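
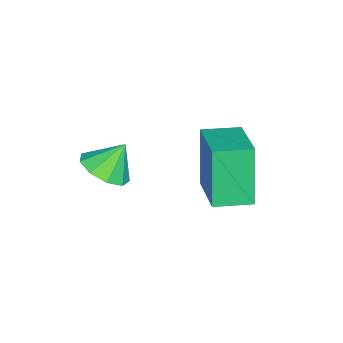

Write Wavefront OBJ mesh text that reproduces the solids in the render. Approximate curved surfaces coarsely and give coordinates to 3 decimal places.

v 4.135 -3.166 1.3
v 4.498 -3.768 1.778
v 3.745 -2.654 2.24
v 4.87 -3.329 1.694
v 4.899 -2.815 1.425
v 4.57 -2.464 1.098
v 4.038 -2.443 0.865
v 3.551 -2.76 0.835
v 3.338 -3.267 1.023
v 3.498 -3.727 1.341
v 3.956 -3.925 1.639
v 1.164 -1.213 -1.405
v 0.562 -1.415 0.628
v 0.585 -0.085 -1.465
v -0.018 -0.287 0.568
v 2.818 -0.333 -0.828
v 2.215 -0.535 1.205
v 2.238 0.795 -0.888
v 1.636 0.593 1.145
f 2 1 4
f 2 4 3
f 4 1 5
f 4 5 3
f 5 1 6
f 5 6 3
f 6 1 7
f 6 7 3
f 7 1 8
f 7 8 3
f 8 1 9
f 8 9 3
f 9 1 10
f 9 10 3
f 10 1 11
f 10 11 3
f 11 1 2
f 11 2 3
f 13 15 12
f 16 13 12
f 12 15 14
f 14 16 12
f 13 19 15
f 17 13 16
f 17 19 13
f 15 19 14
f 18 16 14
f 14 19 18
f 18 17 16
f 19 17 18



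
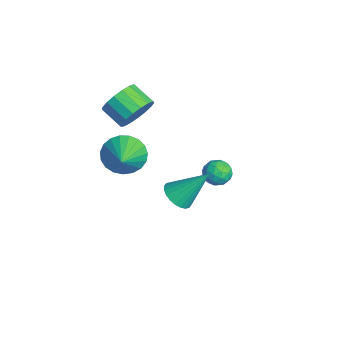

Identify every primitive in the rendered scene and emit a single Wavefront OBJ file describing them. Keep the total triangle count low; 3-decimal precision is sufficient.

v -2.216 3.466 -3.118
v -1.638 3.15 -2.704
v -3.042 3.11 -2.236
v -2.464 2.794 -1.822
v -2.511 3.567 -1.898
v -2 3.787 -2.442
v -2.68 2.473 -2.498
v -2.169 2.693 -3.042
v -1.925 2.536 -2.32
v -1.82 3.212 -1.95
v -2.86 3.048 -2.99
v -2.755 3.724 -2.62
v -1.855 3.339 -2.988
v -2.825 2.921 -1.952
v -2.853 3.375 -1.996
v -2.513 3.189 -1.753
v -2.067 3.714 -2.834
v -1.728 3.528 -2.591
v -2.241 3.773 -2.117
v -2.952 2.732 -2.349
v -2.613 2.546 -2.106
v -2.167 3.071 -3.187
v -1.827 2.885 -2.944
v -2.439 2.487 -2.823
v -1.683 2.792 -2.519
v -2.169 2.583 -2.002
v -2.296 2.395 -2.398
v -1.996 2.524 -2.718
v -1.622 3.19 -2.301
v -2.107 2.981 -1.784
v -2.135 3.435 -1.828
v -1.835 3.564 -2.148
v -1.79 2.829 -2.076
v -2.573 3.279 -3.156
v -3.058 3.07 -2.639
v -2.845 2.696 -2.792
v -2.545 2.825 -3.112
v -2.511 3.677 -2.938
v -2.997 3.468 -2.421
v -2.684 3.736 -2.222
v -2.384 3.865 -2.542
v -2.89 3.431 -2.864
v -0.89 -1.593 1.014
v -0.543 -2.15 0.143
v 0.67 -1.987 1.886
v -0.389 -1.733 0.056
v -0.321 -1.292 0.134
v -0.352 -0.903 0.364
v -0.476 -0.633 0.707
v -0.671 -0.529 1.102
v -0.904 -0.61 1.483
v -1.135 -0.86 1.782
v -1.323 -1.237 1.948
v -1.436 -1.676 1.953
v -1.455 -2.101 1.795
v -1.376 -2.437 1.503
v -1.213 -2.628 1.125
v -0.994 -2.64 0.728
v -0.757 -2.471 0.381
v -1.92 -0.741 2.921
v -1.229 -1.081 3.59
v -2.149 -1.778 4.187
v -2.84 -1.439 3.519
v -1.402 -0.675 3.798
v -2.322 -1.372 4.395
v -1.694 -0.283 3.805
v -2.614 -0.981 4.402
v -2.038 0.003 3.609
v -2.958 -0.694 4.206
v -2.354 0.119 3.256
v -3.275 -0.579 3.853
v -2.571 0.038 2.826
v -3.492 -0.66 3.423
v -2.639 -0.222 2.418
v -3.56 -0.919 3.016
v -2.542 -0.601 2.126
v -3.463 -1.298 2.723
v -2.303 -1.011 2.016
v -3.223 -1.709 2.613
v -1.975 -1.36 2.113
v -2.896 -2.058 2.71
v -1.635 -1.567 2.395
v -2.556 -2.265 2.992
v -1.36 -1.585 2.798
v -2.281 -2.283 3.395
v -1.214 -1.41 3.23
v -2.134 -2.107 3.827
v 3.019 0.072 1.246
v 3.82 0.018 1.138
v 3.321 1.428 2.794
v 3.748 0.256 0.943
v 3.564 0.466 0.795
v 3.298 0.617 0.715
v 2.989 0.684 0.716
v 2.685 0.658 0.798
v 2.432 0.543 0.948
v 2.268 0.357 1.143
v 2.218 0.127 1.354
v 2.291 -0.112 1.549
v 2.474 -0.322 1.697
v 2.74 -0.472 1.777
v 3.049 -0.54 1.776
v 3.353 -0.514 1.694
v 3.607 -0.399 1.544
v 3.771 -0.212 1.349
f 1 38 17
f 38 12 41
f 17 41 6
f 38 41 17
f 1 17 13
f 17 6 18
f 13 18 2
f 17 18 13
f 1 13 22
f 13 2 23
f 22 23 8
f 13 23 22
f 1 22 34
f 22 8 37
f 34 37 11
f 22 37 34
f 1 34 38
f 34 11 42
f 38 42 12
f 34 42 38
f 2 18 29
f 18 6 32
f 29 32 10
f 18 32 29
f 6 41 19
f 41 12 40
f 19 40 5
f 41 40 19
f 12 42 39
f 42 11 35
f 39 35 3
f 42 35 39
f 11 37 36
f 37 8 24
f 36 24 7
f 37 24 36
f 8 23 28
f 23 2 25
f 28 25 9
f 23 25 28
f 4 30 16
f 30 10 31
f 16 31 5
f 30 31 16
f 4 16 14
f 16 5 15
f 14 15 3
f 16 15 14
f 4 14 21
f 14 3 20
f 21 20 7
f 14 20 21
f 4 21 26
f 21 7 27
f 26 27 9
f 21 27 26
f 4 26 30
f 26 9 33
f 30 33 10
f 26 33 30
f 5 31 19
f 31 10 32
f 19 32 6
f 31 32 19
f 3 15 39
f 15 5 40
f 39 40 12
f 15 40 39
f 7 20 36
f 20 3 35
f 36 35 11
f 20 35 36
f 9 27 28
f 27 7 24
f 28 24 8
f 27 24 28
f 10 33 29
f 33 9 25
f 29 25 2
f 33 25 29
f 44 43 46
f 44 46 45
f 46 43 47
f 46 47 45
f 47 43 48
f 47 48 45
f 48 43 49
f 48 49 45
f 49 43 50
f 49 50 45
f 50 43 51
f 50 51 45
f 51 43 52
f 51 52 45
f 52 43 53
f 52 53 45
f 53 43 54
f 53 54 45
f 54 43 55
f 54 55 45
f 55 43 56
f 55 56 45
f 56 43 57
f 56 57 45
f 57 43 58
f 57 58 45
f 58 43 59
f 58 59 45
f 59 43 44
f 59 44 45
f 61 60 64
f 61 64 62
f 62 64 65
f 62 65 63
f 64 60 66
f 64 66 65
f 65 66 67
f 65 67 63
f 66 60 68
f 66 68 67
f 67 68 69
f 67 69 63
f 68 60 70
f 68 70 69
f 69 70 71
f 69 71 63
f 70 60 72
f 70 72 71
f 71 72 73
f 71 73 63
f 72 60 74
f 72 74 73
f 73 74 75
f 73 75 63
f 74 60 76
f 74 76 75
f 75 76 77
f 75 77 63
f 76 60 78
f 76 78 77
f 77 78 79
f 77 79 63
f 78 60 80
f 78 80 79
f 79 80 81
f 79 81 63
f 80 60 82
f 80 82 81
f 81 82 83
f 81 83 63
f 82 60 84
f 82 84 83
f 83 84 85
f 83 85 63
f 84 60 86
f 84 86 85
f 85 86 87
f 85 87 63
f 86 60 61
f 86 61 87
f 87 61 62
f 87 62 63
f 89 88 91
f 89 91 90
f 91 88 92
f 91 92 90
f 92 88 93
f 92 93 90
f 93 88 94
f 93 94 90
f 94 88 95
f 94 95 90
f 95 88 96
f 95 96 90
f 96 88 97
f 96 97 90
f 97 88 98
f 97 98 90
f 98 88 99
f 98 99 90
f 99 88 100
f 99 100 90
f 100 88 101
f 100 101 90
f 101 88 102
f 101 102 90
f 102 88 103
f 102 103 90
f 103 88 104
f 103 104 90
f 104 88 105
f 104 105 90
f 105 88 89
f 105 89 90



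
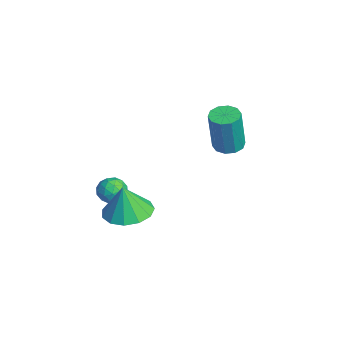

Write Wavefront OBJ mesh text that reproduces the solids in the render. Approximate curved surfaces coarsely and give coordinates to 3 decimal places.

v -0.692 -1.775 -3.625
v -0.273 -1.283 -3.54
v -0.087 -2.157 -4.4
v 0.332 -1.665 -4.315
v 0.275 -2.126 -3.858
v -0.099 -1.89 -3.379
v -0.261 -1.55 -4.561
v -0.635 -1.314 -4.082
v -0.007 -1.144 -4.119
v 0.324 -1.5 -3.684
v -0.684 -1.94 -4.256
v -0.353 -2.296 -3.821
v -0.536 -1.495 -3.515
v 0.176 -1.945 -4.425
v 0.142 -2.216 -4.157
v 0.388 -1.926 -4.107
v -0.434 -1.852 -3.42
v -0.187 -1.563 -3.37
v 0.135 -2.059 -3.557
v -0.173 -1.877 -4.57
v 0.074 -1.588 -4.52
v -0.748 -1.514 -3.833
v -0.502 -1.224 -3.783
v -0.495 -1.381 -4.383
v -0.133 -1.124 -3.805
v 0.223 -1.349 -4.26
v -0.126 -1.281 -4.405
v -0.346 -1.142 -4.123
v 0.062 -1.334 -3.55
v 0.417 -1.558 -4.005
v 0.384 -1.829 -3.736
v 0.164 -1.69 -3.455
v 0.218 -1.252 -3.89
v -0.777 -1.882 -3.935
v -0.422 -2.106 -4.39
v -0.524 -1.75 -4.485
v -0.744 -1.611 -4.204
v -0.583 -2.091 -3.68
v -0.227 -2.316 -4.135
v -0.014 -2.298 -3.817
v -0.234 -2.159 -3.535
v -0.578 -2.188 -4.05
v -1.344 3.312 -3.013
v -0.857 3.758 -3.015
v -0.61 3.494 -1.068
v -1.096 3.048 -1.067
v -1.208 3.954 -2.943
v -0.96 3.69 -0.997
v -1.61 3.905 -2.899
v -1.363 3.641 -0.952
v -1.911 3.629 -2.898
v -1.663 3.365 -0.951
v -1.995 3.233 -2.941
v -1.747 2.968 -0.995
v -1.83 2.866 -3.012
v -1.583 2.602 -1.065
v -1.48 2.67 -3.083
v -1.232 2.406 -1.137
v -1.077 2.719 -3.128
v -0.83 2.455 -1.181
v -0.777 2.995 -3.129
v -0.529 2.731 -1.182
v -0.693 3.392 -3.085
v -0.445 3.127 -1.139
v 1.476 -1.486 -3.999
v 2.424 -1.863 -4.041
v 1.464 -1.674 -2.601
v 2.478 -1.296 -3.964
v 2.214 -0.789 -3.899
v 1.716 -0.504 -3.865
v 1.142 -0.531 -3.874
v 0.674 -0.861 -3.922
v 0.461 -1.39 -3.995
v 0.57 -1.949 -4.069
v 0.967 -2.362 -4.121
v 1.526 -2.496 -4.134
v 2.069 -2.31 -4.104
f 1 38 17
f 38 12 41
f 17 41 6
f 38 41 17
f 1 17 13
f 17 6 18
f 13 18 2
f 17 18 13
f 1 13 22
f 13 2 23
f 22 23 8
f 13 23 22
f 1 22 34
f 22 8 37
f 34 37 11
f 22 37 34
f 1 34 38
f 34 11 42
f 38 42 12
f 34 42 38
f 2 18 29
f 18 6 32
f 29 32 10
f 18 32 29
f 6 41 19
f 41 12 40
f 19 40 5
f 41 40 19
f 12 42 39
f 42 11 35
f 39 35 3
f 42 35 39
f 11 37 36
f 37 8 24
f 36 24 7
f 37 24 36
f 8 23 28
f 23 2 25
f 28 25 9
f 23 25 28
f 4 30 16
f 30 10 31
f 16 31 5
f 30 31 16
f 4 16 14
f 16 5 15
f 14 15 3
f 16 15 14
f 4 14 21
f 14 3 20
f 21 20 7
f 14 20 21
f 4 21 26
f 21 7 27
f 26 27 9
f 21 27 26
f 4 26 30
f 26 9 33
f 30 33 10
f 26 33 30
f 5 31 19
f 31 10 32
f 19 32 6
f 31 32 19
f 3 15 39
f 15 5 40
f 39 40 12
f 15 40 39
f 7 20 36
f 20 3 35
f 36 35 11
f 20 35 36
f 9 27 28
f 27 7 24
f 28 24 8
f 27 24 28
f 10 33 29
f 33 9 25
f 29 25 2
f 33 25 29
f 44 43 47
f 44 47 45
f 45 47 48
f 45 48 46
f 47 43 49
f 47 49 48
f 48 49 50
f 48 50 46
f 49 43 51
f 49 51 50
f 50 51 52
f 50 52 46
f 51 43 53
f 51 53 52
f 52 53 54
f 52 54 46
f 53 43 55
f 53 55 54
f 54 55 56
f 54 56 46
f 55 43 57
f 55 57 56
f 56 57 58
f 56 58 46
f 57 43 59
f 57 59 58
f 58 59 60
f 58 60 46
f 59 43 61
f 59 61 60
f 60 61 62
f 60 62 46
f 61 43 63
f 61 63 62
f 62 63 64
f 62 64 46
f 63 43 44
f 63 44 64
f 64 44 45
f 64 45 46
f 66 65 68
f 66 68 67
f 68 65 69
f 68 69 67
f 69 65 70
f 69 70 67
f 70 65 71
f 70 71 67
f 71 65 72
f 71 72 67
f 72 65 73
f 72 73 67
f 73 65 74
f 73 74 67
f 74 65 75
f 74 75 67
f 75 65 76
f 75 76 67
f 76 65 77
f 76 77 67
f 77 65 66
f 77 66 67



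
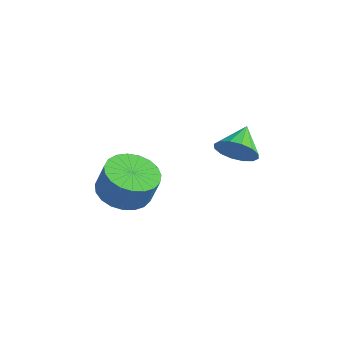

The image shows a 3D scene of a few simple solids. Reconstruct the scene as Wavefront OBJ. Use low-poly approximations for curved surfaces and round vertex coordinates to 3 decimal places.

v 1.984 1.139 -0.652
v 2.386 1.567 -1.225
v 1.596 2.181 -0.148
v 2 1.501 -1.388
v 1.609 1.338 -1.353
v 1.319 1.122 -1.131
v 1.207 0.911 -0.78
v 1.304 0.761 -0.395
v 1.583 0.712 -0.078
v 1.969 0.778 0.084
v 2.36 0.941 0.05
v 2.65 1.156 -0.173
v 2.762 1.368 -0.523
v 2.665 1.518 -0.908
v -2.11 -0.163 -4.263
v -1.195 0.259 -4.594
v -0.815 0.364 -3.407
v -1.73 -0.057 -3.077
v -1.449 0.617 -4.544
v -1.068 0.722 -3.358
v -1.816 0.839 -4.446
v -1.436 0.944 -3.26
v -2.234 0.889 -4.316
v -1.854 0.994 -3.13
v -2.631 0.757 -4.177
v -2.251 0.862 -2.991
v -2.938 0.465 -4.053
v -2.558 0.57 -2.867
v -3.102 0.066 -3.966
v -2.721 0.171 -2.779
v -3.094 -0.374 -3.929
v -2.714 -0.269 -2.743
v -2.916 -0.776 -3.951
v -2.536 -0.671 -2.764
v -2.598 -1.073 -4.026
v -2.218 -0.968 -2.84
v -2.197 -1.212 -4.142
v -1.817 -1.107 -2.956
v -1.78 -1.17 -4.28
v -1.4 -1.065 -3.093
v -1.42 -0.953 -4.414
v -1.04 -0.848 -3.228
v -1.18 -0.6 -4.522
v -0.8 -0.495 -3.336
v -1.1 -0.171 -4.586
v -0.72 -0.066 -3.4
f 2 1 4
f 2 4 3
f 4 1 5
f 4 5 3
f 5 1 6
f 5 6 3
f 6 1 7
f 6 7 3
f 7 1 8
f 7 8 3
f 8 1 9
f 8 9 3
f 9 1 10
f 9 10 3
f 10 1 11
f 10 11 3
f 11 1 12
f 11 12 3
f 12 1 13
f 12 13 3
f 13 1 14
f 13 14 3
f 14 1 2
f 14 2 3
f 16 15 19
f 16 19 17
f 17 19 20
f 17 20 18
f 19 15 21
f 19 21 20
f 20 21 22
f 20 22 18
f 21 15 23
f 21 23 22
f 22 23 24
f 22 24 18
f 23 15 25
f 23 25 24
f 24 25 26
f 24 26 18
f 25 15 27
f 25 27 26
f 26 27 28
f 26 28 18
f 27 15 29
f 27 29 28
f 28 29 30
f 28 30 18
f 29 15 31
f 29 31 30
f 30 31 32
f 30 32 18
f 31 15 33
f 31 33 32
f 32 33 34
f 32 34 18
f 33 15 35
f 33 35 34
f 34 35 36
f 34 36 18
f 35 15 37
f 35 37 36
f 36 37 38
f 36 38 18
f 37 15 39
f 37 39 38
f 38 39 40
f 38 40 18
f 39 15 41
f 39 41 40
f 40 41 42
f 40 42 18
f 41 15 43
f 41 43 42
f 42 43 44
f 42 44 18
f 43 15 45
f 43 45 44
f 44 45 46
f 44 46 18
f 45 15 16
f 45 16 46
f 46 16 17
f 46 17 18



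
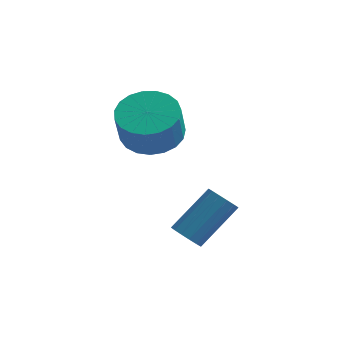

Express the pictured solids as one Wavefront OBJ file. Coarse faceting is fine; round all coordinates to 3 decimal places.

v 1.615 -4.395 -2.097
v 2.088 -4.37 -2.466
v 2.997 -3.281 -1.232
v 2.525 -3.305 -0.863
v 1.91 -4.129 -2.548
v 2.819 -3.04 -1.314
v 1.653 -3.959 -2.508
v 2.562 -2.87 -1.275
v 1.386 -3.906 -2.359
v 2.295 -2.817 -1.125
v 1.18 -3.984 -2.139
v 2.089 -2.894 -0.905
v 1.092 -4.171 -1.908
v 2.001 -3.082 -0.674
v 1.143 -4.419 -1.728
v 2.052 -3.33 -0.494
v 1.321 -4.66 -1.646
v 2.23 -3.571 -0.412
v 1.578 -4.83 -1.685
v 2.487 -3.741 -0.452
v 1.845 -4.883 -1.835
v 2.754 -3.794 -0.601
v 2.051 -4.806 -2.055
v 2.96 -3.716 -0.821
v 2.139 -4.618 -2.286
v 3.048 -3.529 -1.052
v -0.533 -0.566 -0.005
v 0.51 -0.273 0.12
v 0.515 -0.841 1.41
v -0.527 -1.134 1.285
v 0.29 0.09 0.281
v 0.295 -0.479 1.571
v -0.072 0.339 0.392
v -0.067 -0.23 1.682
v -0.513 0.432 0.435
v -0.508 -0.137 1.725
v -0.958 0.352 0.401
v -0.953 -0.217 1.691
v -1.33 0.114 0.298
v -1.325 -0.455 1.588
v -1.563 -0.242 0.142
v -1.558 -0.811 1.432
v -1.618 -0.654 -0.04
v -1.613 -1.223 1.25
v -1.486 -1.05 -0.215
v -1.481 -1.619 1.075
v -1.189 -1.363 -0.354
v -1.184 -1.932 0.936
v -0.778 -1.538 -0.433
v -0.773 -2.107 0.857
v -0.325 -1.544 -0.437
v -0.32 -2.113 0.853
v 0.093 -1.382 -0.367
v 0.098 -1.951 0.923
v 0.402 -1.078 -0.235
v 0.407 -1.647 1.055
v 0.549 -0.686 -0.062
v 0.554 -1.255 1.228
f 2 1 5
f 2 5 3
f 3 5 6
f 3 6 4
f 5 1 7
f 5 7 6
f 6 7 8
f 6 8 4
f 7 1 9
f 7 9 8
f 8 9 10
f 8 10 4
f 9 1 11
f 9 11 10
f 10 11 12
f 10 12 4
f 11 1 13
f 11 13 12
f 12 13 14
f 12 14 4
f 13 1 15
f 13 15 14
f 14 15 16
f 14 16 4
f 15 1 17
f 15 17 16
f 16 17 18
f 16 18 4
f 17 1 19
f 17 19 18
f 18 19 20
f 18 20 4
f 19 1 21
f 19 21 20
f 20 21 22
f 20 22 4
f 21 1 23
f 21 23 22
f 22 23 24
f 22 24 4
f 23 1 25
f 23 25 24
f 24 25 26
f 24 26 4
f 25 1 2
f 25 2 26
f 26 2 3
f 26 3 4
f 28 27 31
f 28 31 29
f 29 31 32
f 29 32 30
f 31 27 33
f 31 33 32
f 32 33 34
f 32 34 30
f 33 27 35
f 33 35 34
f 34 35 36
f 34 36 30
f 35 27 37
f 35 37 36
f 36 37 38
f 36 38 30
f 37 27 39
f 37 39 38
f 38 39 40
f 38 40 30
f 39 27 41
f 39 41 40
f 40 41 42
f 40 42 30
f 41 27 43
f 41 43 42
f 42 43 44
f 42 44 30
f 43 27 45
f 43 45 44
f 44 45 46
f 44 46 30
f 45 27 47
f 45 47 46
f 46 47 48
f 46 48 30
f 47 27 49
f 47 49 48
f 48 49 50
f 48 50 30
f 49 27 51
f 49 51 50
f 50 51 52
f 50 52 30
f 51 27 53
f 51 53 52
f 52 53 54
f 52 54 30
f 53 27 55
f 53 55 54
f 54 55 56
f 54 56 30
f 55 27 57
f 55 57 56
f 56 57 58
f 56 58 30
f 57 27 28
f 57 28 58
f 58 28 29
f 58 29 30



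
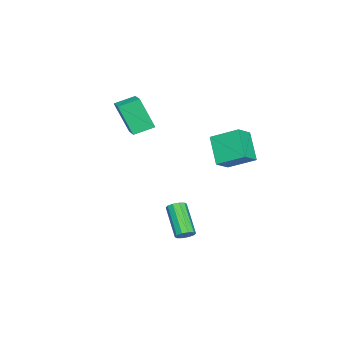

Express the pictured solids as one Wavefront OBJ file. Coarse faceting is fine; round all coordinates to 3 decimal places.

v -0.227 0.528 -4.092
v 0.227 0.507 -3.748
v -0.959 -0.47 -2.244
v -1.413 -0.448 -2.588
v 0.058 0.809 -3.685
v -1.129 -0.168 -2.182
v -0.221 1.004 -3.778
v -1.407 0.027 -2.274
v -0.501 1.018 -3.99
v -1.688 0.041 -2.487
v -0.677 0.844 -4.242
v -1.863 -0.133 -2.738
v -0.681 0.55 -4.436
v -1.867 -0.427 -2.932
v -0.511 0.248 -4.498
v -1.698 -0.729 -2.995
v -0.233 0.053 -4.406
v -1.419 -0.924 -2.902
v 0.048 0.039 -4.193
v -1.139 -0.938 -2.69
v 0.223 0.213 -3.942
v -0.963 -0.764 -2.438
v -4.047 -2.96 2.136
v -4.093 -3.873 4.093
v -2.682 -2.148 2.547
v -2.729 -3.061 4.504
v -3.331 -3.939 1.696
v -3.378 -4.852 3.653
v -1.967 -3.127 2.107
v -2.013 -4.04 4.064
v -4.416 1.029 1.35
v -3.368 0.734 1.965
v -4.437 2.647 2.161
v -3.389 2.352 2.776
v -3.331 1.788 -0.136
v -2.283 1.493 0.479
v -3.352 3.406 0.675
v -2.304 3.111 1.29
f 2 1 5
f 2 5 3
f 3 5 6
f 3 6 4
f 5 1 7
f 5 7 6
f 6 7 8
f 6 8 4
f 7 1 9
f 7 9 8
f 8 9 10
f 8 10 4
f 9 1 11
f 9 11 10
f 10 11 12
f 10 12 4
f 11 1 13
f 11 13 12
f 12 13 14
f 12 14 4
f 13 1 15
f 13 15 14
f 14 15 16
f 14 16 4
f 15 1 17
f 15 17 16
f 16 17 18
f 16 18 4
f 17 1 19
f 17 19 18
f 18 19 20
f 18 20 4
f 19 1 21
f 19 21 20
f 20 21 22
f 20 22 4
f 21 1 2
f 21 2 22
f 22 2 3
f 22 3 4
f 24 26 23
f 27 24 23
f 23 26 25
f 25 27 23
f 24 30 26
f 28 24 27
f 28 30 24
f 26 30 25
f 29 27 25
f 25 30 29
f 29 28 27
f 30 28 29
f 32 34 31
f 35 32 31
f 31 34 33
f 33 35 31
f 32 38 34
f 36 32 35
f 36 38 32
f 34 38 33
f 37 35 33
f 33 38 37
f 37 36 35
f 38 36 37



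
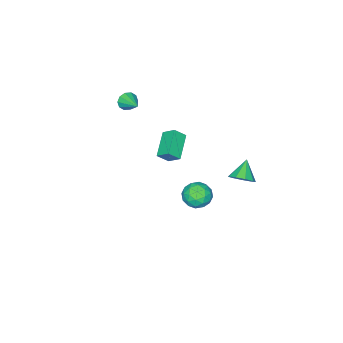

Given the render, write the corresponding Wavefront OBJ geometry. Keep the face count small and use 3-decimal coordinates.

v -2.936 3.608 -0.146
v -2.623 4.145 0.404
v -3.864 3.192 0.786
v -3.036 4.393 0.104
v -3.402 4.274 -0.314
v -3.549 3.843 -0.653
v -3.41 3.302 -0.755
v -3.048 2.904 -0.572
v -2.634 2.836 -0.19
v -2.361 3.128 0.213
v -2.357 3.645 0.447
v -3.158 0.638 -3.18
v -2.609 0.969 -3.932
v -3.491 -0.689 -4.008
v -2.942 -0.358 -4.76
v -2.509 -0.627 -3.913
v -2.303 0.193 -3.402
v -3.797 0.087 -4.538
v -3.591 0.907 -4.027
v -3.004 0.629 -4.772
v -2.208 0.187 -4.385
v -3.892 0.093 -3.555
v -3.096 -0.349 -3.168
v -2.854 0.92 -3.483
v -3.246 -0.64 -4.457
v -2.992 -0.798 -3.959
v -2.669 -0.603 -4.401
v -2.674 0.464 -3.172
v -2.352 0.659 -3.614
v -2.293 -0.279 -3.603
v -3.748 -0.379 -4.326
v -3.426 -0.184 -4.768
v -3.431 0.883 -3.539
v -3.108 1.078 -3.981
v -3.807 0.559 -4.337
v -2.763 0.914 -4.419
v -2.96 0.135 -4.906
v -3.462 0.396 -4.775
v -3.341 0.878 -4.475
v -2.296 0.655 -4.192
v -2.492 -0.125 -4.679
v -2.237 -0.283 -4.181
v -2.116 0.199 -3.88
v -2.528 0.455 -4.685
v -3.608 0.405 -3.261
v -3.804 -0.375 -3.748
v -3.984 0.081 -4.06
v -3.863 0.563 -3.759
v -3.14 0.145 -3.034
v -3.337 -0.634 -3.521
v -2.759 -0.598 -3.465
v -2.638 -0.116 -3.165
v -3.572 -0.175 -3.255
v 0.912 1.449 2.847
v -0.444 0.674 3.591
v 0.791 2.224 3.434
v -0.566 1.45 4.178
v 1.466 1.07 3.462
v 0.109 0.296 4.206
v 1.344 1.846 4.049
v -0.012 1.071 4.793
v -1.5 -3.949 3.499
v -1.167 -4.266 3.957
v -1.04 -2.711 4.021
v -0.927 -4.221 3.638
v -0.906 -4.072 3.266
v -1.112 -3.875 2.983
v -1.467 -3.707 2.896
v -1.834 -3.631 3.04
v -2.074 -3.676 3.359
v -2.095 -3.826 3.732
v -1.888 -4.022 4.015
v -1.534 -4.191 4.101
f 2 1 4
f 2 4 3
f 4 1 5
f 4 5 3
f 5 1 6
f 5 6 3
f 6 1 7
f 6 7 3
f 7 1 8
f 7 8 3
f 8 1 9
f 8 9 3
f 9 1 10
f 9 10 3
f 10 1 11
f 10 11 3
f 11 1 2
f 11 2 3
f 12 49 28
f 49 23 52
f 28 52 17
f 49 52 28
f 12 28 24
f 28 17 29
f 24 29 13
f 28 29 24
f 12 24 33
f 24 13 34
f 33 34 19
f 24 34 33
f 12 33 45
f 33 19 48
f 45 48 22
f 33 48 45
f 12 45 49
f 45 22 53
f 49 53 23
f 45 53 49
f 13 29 40
f 29 17 43
f 40 43 21
f 29 43 40
f 17 52 30
f 52 23 51
f 30 51 16
f 52 51 30
f 23 53 50
f 53 22 46
f 50 46 14
f 53 46 50
f 22 48 47
f 48 19 35
f 47 35 18
f 48 35 47
f 19 34 39
f 34 13 36
f 39 36 20
f 34 36 39
f 15 41 27
f 41 21 42
f 27 42 16
f 41 42 27
f 15 27 25
f 27 16 26
f 25 26 14
f 27 26 25
f 15 25 32
f 25 14 31
f 32 31 18
f 25 31 32
f 15 32 37
f 32 18 38
f 37 38 20
f 32 38 37
f 15 37 41
f 37 20 44
f 41 44 21
f 37 44 41
f 16 42 30
f 42 21 43
f 30 43 17
f 42 43 30
f 14 26 50
f 26 16 51
f 50 51 23
f 26 51 50
f 18 31 47
f 31 14 46
f 47 46 22
f 31 46 47
f 20 38 39
f 38 18 35
f 39 35 19
f 38 35 39
f 21 44 40
f 44 20 36
f 40 36 13
f 44 36 40
f 55 57 54
f 58 55 54
f 54 57 56
f 56 58 54
f 55 61 57
f 59 55 58
f 59 61 55
f 57 61 56
f 60 58 56
f 56 61 60
f 60 59 58
f 61 59 60
f 63 62 65
f 63 65 64
f 65 62 66
f 65 66 64
f 66 62 67
f 66 67 64
f 67 62 68
f 67 68 64
f 68 62 69
f 68 69 64
f 69 62 70
f 69 70 64
f 70 62 71
f 70 71 64
f 71 62 72
f 71 72 64
f 72 62 73
f 72 73 64
f 73 62 63
f 73 63 64



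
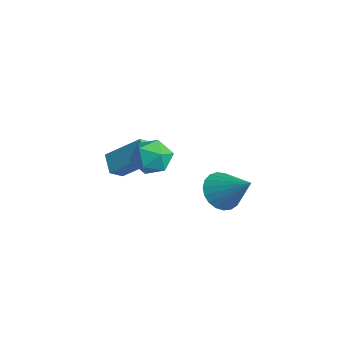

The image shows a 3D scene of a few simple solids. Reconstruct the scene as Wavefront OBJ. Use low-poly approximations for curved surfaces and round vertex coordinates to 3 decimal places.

v -0.703 1.747 1.528
v -0.143 1.084 0.916
v -1.837 0.496 1.844
v -1.277 -0.167 1.232
v -0.881 0.159 2.161
v -0.18 0.933 1.966
v -1.8 0.647 0.794
v -1.099 1.421 0.599
v -0.821 0.405 0.462
v -0.253 0.103 1.307
v -1.727 1.477 1.453
v -1.159 1.175 2.298
v -3.822 0.49 -1.537
v -3.605 -0.231 -1.009
v -4.81 0.65 -0.912
v -4.593 -0.071 -0.384
v -2.747 1.811 -0.176
v -2.53 1.09 0.352
v -3.735 1.971 0.449
v -3.518 1.25 0.977
v 1.262 3.237 -0.154
v 1.908 3.392 -0.993
v 2.738 3.943 1.114
v 1.697 3.783 -0.965
v 1.411 4.08 -0.797
v 1.099 4.231 -0.517
v 0.816 4.21 -0.175
v 0.609 4.021 0.171
v 0.515 3.696 0.46
v 0.551 3.293 0.644
v 0.709 2.879 0.69
v 0.963 2.528 0.589
v 1.268 2.299 0.361
v 1.572 2.233 0.043
v 1.823 2.34 -0.309
v 1.977 2.602 -0.633
v 2.007 2.974 -0.875
f 1 12 6
f 1 6 2
f 1 2 8
f 1 8 11
f 1 11 12
f 2 6 10
f 6 12 5
f 12 11 3
f 11 8 7
f 8 2 9
f 4 10 5
f 4 5 3
f 4 3 7
f 4 7 9
f 4 9 10
f 5 10 6
f 3 5 12
f 7 3 11
f 9 7 8
f 10 9 2
f 14 16 13
f 17 14 13
f 13 16 15
f 15 17 13
f 14 20 16
f 18 14 17
f 18 20 14
f 16 20 15
f 19 17 15
f 15 20 19
f 19 18 17
f 20 18 19
f 22 21 24
f 22 24 23
f 24 21 25
f 24 25 23
f 25 21 26
f 25 26 23
f 26 21 27
f 26 27 23
f 27 21 28
f 27 28 23
f 28 21 29
f 28 29 23
f 29 21 30
f 29 30 23
f 30 21 31
f 30 31 23
f 31 21 32
f 31 32 23
f 32 21 33
f 32 33 23
f 33 21 34
f 33 34 23
f 34 21 35
f 34 35 23
f 35 21 36
f 35 36 23
f 36 21 37
f 36 37 23
f 37 21 22
f 37 22 23



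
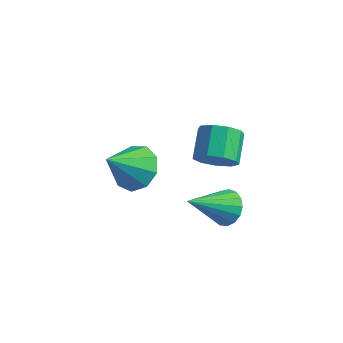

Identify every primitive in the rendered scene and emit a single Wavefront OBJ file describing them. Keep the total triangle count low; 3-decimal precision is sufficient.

v 1.534 -0.506 2.794
v 1.898 -0.011 2.207
v 1.491 1.062 2.86
v 1.126 0.566 3.446
v 1.349 -0.127 2.056
v 0.941 0.945 2.708
v 0.886 -0.421 2.25
v 0.479 0.651 2.903
v 0.726 -0.755 2.698
v 0.319 0.318 3.351
v 0.945 -0.972 3.191
v 0.537 0.1 3.844
v 1.438 -0.972 3.498
v 1.031 0.101 4.151
v 1.977 -0.753 3.476
v 1.569 0.319 4.128
v 2.308 -0.419 3.134
v 1.901 0.653 3.786
v 2.277 -0.126 2.632
v 1.869 0.946 3.285
v 2.338 -1.093 0.921
v 3.044 -1.348 1.094
v 1.522 -2.487 2.199
v 2.982 -1.083 1.343
v 2.773 -0.821 1.495
v 2.464 -0.621 1.515
v 2.126 -0.529 1.4
v 1.837 -0.567 1.174
v 1.663 -0.725 0.891
v 1.643 -0.968 0.614
v 1.783 -1.239 0.407
v 2.05 -1.477 0.318
v 2.383 -1.627 0.367
v 2.706 -1.655 0.543
v 2.944 -1.554 0.805
v -2.052 -0.226 0.093
v -1.395 0.242 0.733
v -2.548 -1.434 1.487
v -2.028 0.548 0.772
v -2.673 0.491 0.494
v -3.027 0.099 0.028
v -2.925 -0.445 -0.407
v -2.415 -0.887 -0.609
v -1.735 -1.02 -0.482
v -1.203 -0.781 -0.086
v -1.069 -0.283 0.394
f 2 1 5
f 2 5 3
f 3 5 6
f 3 6 4
f 5 1 7
f 5 7 6
f 6 7 8
f 6 8 4
f 7 1 9
f 7 9 8
f 8 9 10
f 8 10 4
f 9 1 11
f 9 11 10
f 10 11 12
f 10 12 4
f 11 1 13
f 11 13 12
f 12 13 14
f 12 14 4
f 13 1 15
f 13 15 14
f 14 15 16
f 14 16 4
f 15 1 17
f 15 17 16
f 16 17 18
f 16 18 4
f 17 1 19
f 17 19 18
f 18 19 20
f 18 20 4
f 19 1 2
f 19 2 20
f 20 2 3
f 20 3 4
f 22 21 24
f 22 24 23
f 24 21 25
f 24 25 23
f 25 21 26
f 25 26 23
f 26 21 27
f 26 27 23
f 27 21 28
f 27 28 23
f 28 21 29
f 28 29 23
f 29 21 30
f 29 30 23
f 30 21 31
f 30 31 23
f 31 21 32
f 31 32 23
f 32 21 33
f 32 33 23
f 33 21 34
f 33 34 23
f 34 21 35
f 34 35 23
f 35 21 22
f 35 22 23
f 37 36 39
f 37 39 38
f 39 36 40
f 39 40 38
f 40 36 41
f 40 41 38
f 41 36 42
f 41 42 38
f 42 36 43
f 42 43 38
f 43 36 44
f 43 44 38
f 44 36 45
f 44 45 38
f 45 36 46
f 45 46 38
f 46 36 37
f 46 37 38



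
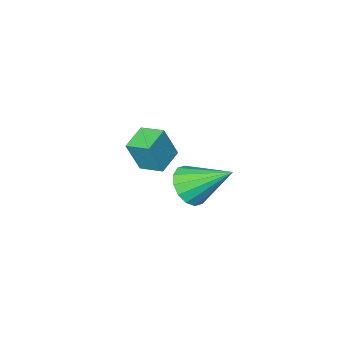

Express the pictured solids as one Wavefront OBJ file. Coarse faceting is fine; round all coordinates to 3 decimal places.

v -1.555 -2.593 -2.752
v -1.065 -2.713 -1.457
v -1.988 -1.725 -2.507
v -1.497 -1.846 -1.212
v -0.643 -2.054 -3.048
v -0.152 -2.175 -1.753
v -1.075 -1.187 -2.803
v -0.585 -1.307 -1.508
v -0.41 1.787 -1.28
v 0.103 2.412 -1.509
v -1.33 2.953 -0.16
v -0.226 2.425 -1.794
v -0.604 2.268 -1.94
v -0.93 1.981 -1.91
v -1.116 1.643 -1.711
v -1.113 1.343 -1.396
v -0.922 1.162 -1.05
v -0.593 1.149 -0.765
v -0.216 1.306 -0.619
v 0.11 1.592 -0.649
v 0.297 1.931 -0.848
v 0.294 2.231 -1.163
f 2 4 1
f 5 2 1
f 1 4 3
f 3 5 1
f 2 8 4
f 6 2 5
f 6 8 2
f 4 8 3
f 7 5 3
f 3 8 7
f 7 6 5
f 8 6 7
f 10 9 12
f 10 12 11
f 12 9 13
f 12 13 11
f 13 9 14
f 13 14 11
f 14 9 15
f 14 15 11
f 15 9 16
f 15 16 11
f 16 9 17
f 16 17 11
f 17 9 18
f 17 18 11
f 18 9 19
f 18 19 11
f 19 9 20
f 19 20 11
f 20 9 21
f 20 21 11
f 21 9 22
f 21 22 11
f 22 9 10
f 22 10 11



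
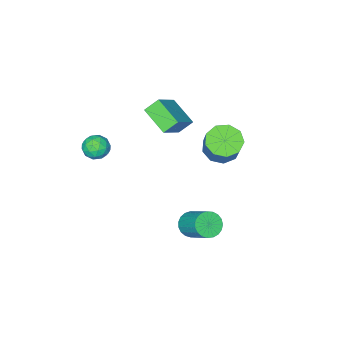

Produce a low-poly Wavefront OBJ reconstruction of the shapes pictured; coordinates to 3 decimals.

v -0.563 3.226 -4.411
v -0.274 2.837 -3.993
v -0.129 4.045 -2.97
v -0.417 4.434 -3.389
v -0.068 2.93 -4.133
v 0.077 4.139 -3.11
v 0.053 3.075 -4.321
v 0.198 4.283 -3.298
v 0.067 3.245 -4.524
v 0.212 4.454 -3.501
v -0.028 3.413 -4.708
v 0.118 4.621 -3.686
v -0.215 3.548 -4.841
v -0.069 4.756 -3.818
v -0.462 3.627 -4.9
v -0.316 4.835 -3.877
v -0.726 3.637 -4.874
v -0.581 4.845 -3.851
v -0.963 3.576 -4.768
v -0.817 4.784 -3.745
v -1.13 3.454 -4.6
v -0.985 4.662 -3.578
v -1.199 3.293 -4.4
v -1.054 4.501 -3.377
v -1.158 3.12 -4.202
v -1.013 4.329 -3.179
v -1.014 2.966 -4.04
v -0.869 4.174 -3.017
v -0.792 2.856 -3.942
v -0.647 4.065 -2.919
v -0.531 2.811 -3.925
v -0.385 4.019 -2.903
v -3.023 -0.436 -2.237
v -3.078 -1.763 -1.63
v -3.59 -0.153 -1.671
v -3.645 -1.48 -1.063
v -1.795 -0.02 -1.217
v -1.85 -1.347 -0.609
v -2.362 0.263 -0.65
v -2.417 -1.064 -0.043
v 0.314 -1.269 -1.431
v 0.963 -1.396 -1.394
v 0.257 -1.824 -2.346
v 0.906 -1.951 -2.309
v 0.489 -2.228 -1.876
v 0.524 -1.885 -1.31
v 0.696 -1.335 -2.43
v 0.731 -0.992 -1.864
v 1.199 -1.437 -2.011
v 1.071 -1.989 -1.669
v 0.149 -1.231 -2.071
v 0.021 -1.783 -1.729
v 0.643 -1.284 -1.332
v 0.577 -1.936 -2.408
v 0.331 -2.099 -2.153
v 0.713 -2.174 -2.131
v 0.385 -1.571 -1.283
v 0.767 -1.646 -1.261
v 0.488 -2.135 -1.544
v 0.453 -1.574 -2.479
v 0.835 -1.649 -2.457
v 0.507 -1.046 -1.609
v 0.889 -1.121 -1.587
v 0.732 -1.085 -2.196
v 1.164 -1.383 -1.673
v 1.13 -1.709 -2.211
v 1.007 -1.347 -2.282
v 1.027 -1.145 -1.95
v 1.088 -1.707 -1.472
v 1.055 -2.033 -2.01
v 0.81 -2.196 -1.755
v 0.83 -1.995 -1.422
v 1.227 -1.731 -1.835
v 0.165 -1.187 -1.73
v 0.132 -1.513 -2.268
v 0.39 -1.225 -2.318
v 0.41 -1.024 -1.985
v 0.09 -1.511 -1.529
v 0.056 -1.837 -2.067
v 0.193 -2.075 -1.79
v 0.213 -1.873 -1.458
v -0.007 -1.489 -1.905
v -3.136 2.163 -1.512
v -2.731 1.476 -1.282
v -2.26 2.17 -0.038
v -2.664 2.857 -0.268
v -2.391 1.806 -1.595
v -1.92 2.499 -0.351
v -2.4 2.303 -1.869
v -1.928 2.996 -0.625
v -2.752 2.734 -1.976
v -2.281 3.428 -0.732
v -3.284 2.899 -1.866
v -2.813 3.593 -0.622
v -3.747 2.719 -1.59
v -3.275 3.413 -0.347
v -3.924 2.279 -1.278
v -3.452 2.973 -0.034
v -3.732 1.785 -1.075
v -3.26 2.479 0.169
v -3.261 1.468 -1.076
v -2.789 2.161 0.167
f 2 1 5
f 2 5 3
f 3 5 6
f 3 6 4
f 5 1 7
f 5 7 6
f 6 7 8
f 6 8 4
f 7 1 9
f 7 9 8
f 8 9 10
f 8 10 4
f 9 1 11
f 9 11 10
f 10 11 12
f 10 12 4
f 11 1 13
f 11 13 12
f 12 13 14
f 12 14 4
f 13 1 15
f 13 15 14
f 14 15 16
f 14 16 4
f 15 1 17
f 15 17 16
f 16 17 18
f 16 18 4
f 17 1 19
f 17 19 18
f 18 19 20
f 18 20 4
f 19 1 21
f 19 21 20
f 20 21 22
f 20 22 4
f 21 1 23
f 21 23 22
f 22 23 24
f 22 24 4
f 23 1 25
f 23 25 24
f 24 25 26
f 24 26 4
f 25 1 27
f 25 27 26
f 26 27 28
f 26 28 4
f 27 1 29
f 27 29 28
f 28 29 30
f 28 30 4
f 29 1 31
f 29 31 30
f 30 31 32
f 30 32 4
f 31 1 2
f 31 2 32
f 32 2 3
f 32 3 4
f 34 36 33
f 37 34 33
f 33 36 35
f 35 37 33
f 34 40 36
f 38 34 37
f 38 40 34
f 36 40 35
f 39 37 35
f 35 40 39
f 39 38 37
f 40 38 39
f 41 78 57
f 78 52 81
f 57 81 46
f 78 81 57
f 41 57 53
f 57 46 58
f 53 58 42
f 57 58 53
f 41 53 62
f 53 42 63
f 62 63 48
f 53 63 62
f 41 62 74
f 62 48 77
f 74 77 51
f 62 77 74
f 41 74 78
f 74 51 82
f 78 82 52
f 74 82 78
f 42 58 69
f 58 46 72
f 69 72 50
f 58 72 69
f 46 81 59
f 81 52 80
f 59 80 45
f 81 80 59
f 52 82 79
f 82 51 75
f 79 75 43
f 82 75 79
f 51 77 76
f 77 48 64
f 76 64 47
f 77 64 76
f 48 63 68
f 63 42 65
f 68 65 49
f 63 65 68
f 44 70 56
f 70 50 71
f 56 71 45
f 70 71 56
f 44 56 54
f 56 45 55
f 54 55 43
f 56 55 54
f 44 54 61
f 54 43 60
f 61 60 47
f 54 60 61
f 44 61 66
f 61 47 67
f 66 67 49
f 61 67 66
f 44 66 70
f 66 49 73
f 70 73 50
f 66 73 70
f 45 71 59
f 71 50 72
f 59 72 46
f 71 72 59
f 43 55 79
f 55 45 80
f 79 80 52
f 55 80 79
f 47 60 76
f 60 43 75
f 76 75 51
f 60 75 76
f 49 67 68
f 67 47 64
f 68 64 48
f 67 64 68
f 50 73 69
f 73 49 65
f 69 65 42
f 73 65 69
f 84 83 87
f 84 87 85
f 85 87 88
f 85 88 86
f 87 83 89
f 87 89 88
f 88 89 90
f 88 90 86
f 89 83 91
f 89 91 90
f 90 91 92
f 90 92 86
f 91 83 93
f 91 93 92
f 92 93 94
f 92 94 86
f 93 83 95
f 93 95 94
f 94 95 96
f 94 96 86
f 95 83 97
f 95 97 96
f 96 97 98
f 96 98 86
f 97 83 99
f 97 99 98
f 98 99 100
f 98 100 86
f 99 83 101
f 99 101 100
f 100 101 102
f 100 102 86
f 101 83 84
f 101 84 102
f 102 84 85
f 102 85 86



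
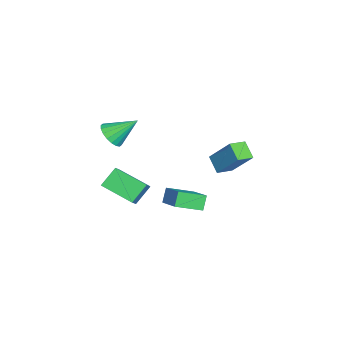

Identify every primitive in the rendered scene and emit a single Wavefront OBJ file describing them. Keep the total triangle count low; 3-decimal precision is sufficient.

v -2.889 1.607 -0.851
v -2.195 2.801 0.757
v -2.155 2.148 -1.569
v -1.462 3.342 0.04
v -2.158 0.898 -0.64
v -1.465 2.092 0.969
v -1.425 1.439 -1.357
v -0.731 2.633 0.251
v -2.638 0.011 -3.875
v -2.041 -1.411 -3.318
v -1.186 0.936 -3.07
v -0.589 -0.487 -2.514
v -2.111 -0.093 -4.706
v -1.514 -1.516 -4.15
v -0.659 0.831 -3.902
v -0.062 -0.591 -3.345
v 1.6 -3.577 2.964
v 2.232 -3.864 3.454
v 1.36 -2.243 4.056
v 2.411 -3.634 3.212
v 2.429 -3.393 2.921
v 2.282 -3.188 2.639
v 2.001 -3.06 2.421
v 1.64 -3.035 2.311
v 1.271 -3.117 2.33
v 0.967 -3.29 2.475
v 0.789 -3.52 2.716
v 0.771 -3.761 3.007
v 0.917 -3.966 3.29
v 1.199 -4.093 3.508
v 1.56 -4.119 3.618
v 1.929 -4.037 3.599
v -0.347 -4.391 -2.442
v -1.099 -3.761 -1.5
v 0.318 -2.595 -3.114
v -0.434 -1.964 -2.172
v 0.434 -4.436 -1.788
v -0.318 -3.805 -0.846
v 1.099 -2.639 -2.46
v 0.347 -2.009 -1.518
f 2 4 1
f 5 2 1
f 1 4 3
f 3 5 1
f 2 8 4
f 6 2 5
f 6 8 2
f 4 8 3
f 7 5 3
f 3 8 7
f 7 6 5
f 8 6 7
f 10 12 9
f 13 10 9
f 9 12 11
f 11 13 9
f 10 16 12
f 14 10 13
f 14 16 10
f 12 16 11
f 15 13 11
f 11 16 15
f 15 14 13
f 16 14 15
f 18 17 20
f 18 20 19
f 20 17 21
f 20 21 19
f 21 17 22
f 21 22 19
f 22 17 23
f 22 23 19
f 23 17 24
f 23 24 19
f 24 17 25
f 24 25 19
f 25 17 26
f 25 26 19
f 26 17 27
f 26 27 19
f 27 17 28
f 27 28 19
f 28 17 29
f 28 29 19
f 29 17 30
f 29 30 19
f 30 17 31
f 30 31 19
f 31 17 32
f 31 32 19
f 32 17 18
f 32 18 19
f 34 36 33
f 37 34 33
f 33 36 35
f 35 37 33
f 34 40 36
f 38 34 37
f 38 40 34
f 36 40 35
f 39 37 35
f 35 40 39
f 39 38 37
f 40 38 39



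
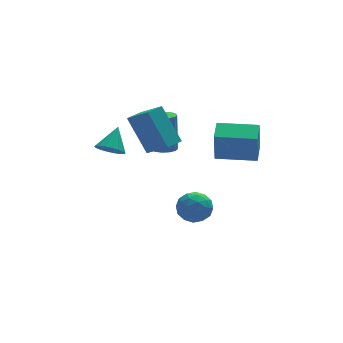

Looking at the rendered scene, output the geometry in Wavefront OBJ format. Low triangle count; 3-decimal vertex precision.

v 1.44 1.678 -3.416
v 2.138 2.159 -3.044
v 2.422 0.761 -4.076
v 3.12 1.242 -3.704
v 2.571 0.731 -3.163
v 1.964 1.297 -2.755
v 2.596 1.623 -4.365
v 1.989 2.189 -3.957
v 2.853 2.125 -3.631
v 2.837 1.573 -2.888
v 1.723 1.347 -4.232
v 1.707 0.795 -3.489
v 1.703 1.999 -3.172
v 2.857 0.921 -3.948
v 2.535 0.621 -3.63
v 2.945 0.903 -3.411
v 1.6 1.493 -3.002
v 2.011 1.775 -2.784
v 2.265 0.936 -2.853
v 2.549 1.145 -4.336
v 2.96 1.427 -4.118
v 1.615 2.017 -3.709
v 2.025 2.299 -3.49
v 2.295 1.984 -4.267
v 2.533 2.261 -3.299
v 3.11 1.722 -3.687
v 2.802 1.946 -4.075
v 2.446 2.279 -3.835
v 2.524 1.937 -2.862
v 3.101 1.398 -3.25
v 2.778 1.098 -2.932
v 2.421 1.431 -2.692
v 2.944 1.917 -3.207
v 1.459 1.522 -3.87
v 2.036 0.983 -4.258
v 2.139 1.489 -4.428
v 1.782 1.822 -4.188
v 1.45 1.198 -3.433
v 2.027 0.659 -3.821
v 2.114 0.641 -3.285
v 1.758 0.974 -3.045
v 1.616 1.003 -3.913
v 0.655 0.566 1.502
v 0.115 1.712 3.264
v -0.003 1.585 0.637
v -0.543 2.732 2.398
v 1.483 1.048 1.442
v 0.943 2.195 3.203
v 0.825 2.068 0.576
v 0.285 3.214 2.338
v 1.405 3.165 -0.381
v 2.019 3.287 -0.449
v 2.149 3.757 1.552
v 1.535 3.635 1.621
v 1.849 3.593 -0.51
v 1.979 4.063 1.492
v 1.538 3.763 -0.53
v 1.668 4.232 1.472
v 1.185 3.743 -0.502
v 1.315 4.213 1.499
v 0.901 3.54 -0.436
v 1.031 4.009 1.566
v 0.778 3.217 -0.352
v 0.908 3.687 1.649
v 0.853 2.879 -0.278
v 0.983 3.349 1.724
v 1.104 2.631 -0.236
v 1.234 3.101 1.766
v 1.45 2.553 -0.24
v 1.58 3.023 1.762
v 1.782 2.669 -0.289
v 1.912 3.139 1.713
v 1.994 2.943 -0.367
v 2.124 3.412 1.635
v 2.656 -0.072 0.701
v 2.517 -0.312 2.328
v 3.181 0.944 0.897
v 3.041 0.704 2.523
v 4.379 -0.964 0.717
v 4.239 -1.204 2.343
v 4.903 0.052 0.912
v 4.764 -0.188 2.539
v -1.49 2.444 0.655
v -0.845 2.296 0.324
v -0.83 3.196 1.605
v -0.943 2.572 0.173
v -1.149 2.823 0.118
v -1.423 2.999 0.17
v -1.71 3.065 0.317
v -1.954 3.008 0.531
v -2.105 2.839 0.77
v -2.135 2.592 0.986
v -2.037 2.316 1.136
v -1.831 2.065 1.192
v -1.558 1.89 1.14
v -1.271 1.824 0.993
v -1.027 1.881 0.779
v -0.875 2.049 0.54
f 1 38 17
f 38 12 41
f 17 41 6
f 38 41 17
f 1 17 13
f 17 6 18
f 13 18 2
f 17 18 13
f 1 13 22
f 13 2 23
f 22 23 8
f 13 23 22
f 1 22 34
f 22 8 37
f 34 37 11
f 22 37 34
f 1 34 38
f 34 11 42
f 38 42 12
f 34 42 38
f 2 18 29
f 18 6 32
f 29 32 10
f 18 32 29
f 6 41 19
f 41 12 40
f 19 40 5
f 41 40 19
f 12 42 39
f 42 11 35
f 39 35 3
f 42 35 39
f 11 37 36
f 37 8 24
f 36 24 7
f 37 24 36
f 8 23 28
f 23 2 25
f 28 25 9
f 23 25 28
f 4 30 16
f 30 10 31
f 16 31 5
f 30 31 16
f 4 16 14
f 16 5 15
f 14 15 3
f 16 15 14
f 4 14 21
f 14 3 20
f 21 20 7
f 14 20 21
f 4 21 26
f 21 7 27
f 26 27 9
f 21 27 26
f 4 26 30
f 26 9 33
f 30 33 10
f 26 33 30
f 5 31 19
f 31 10 32
f 19 32 6
f 31 32 19
f 3 15 39
f 15 5 40
f 39 40 12
f 15 40 39
f 7 20 36
f 20 3 35
f 36 35 11
f 20 35 36
f 9 27 28
f 27 7 24
f 28 24 8
f 27 24 28
f 10 33 29
f 33 9 25
f 29 25 2
f 33 25 29
f 44 46 43
f 47 44 43
f 43 46 45
f 45 47 43
f 44 50 46
f 48 44 47
f 48 50 44
f 46 50 45
f 49 47 45
f 45 50 49
f 49 48 47
f 50 48 49
f 52 51 55
f 52 55 53
f 53 55 56
f 53 56 54
f 55 51 57
f 55 57 56
f 56 57 58
f 56 58 54
f 57 51 59
f 57 59 58
f 58 59 60
f 58 60 54
f 59 51 61
f 59 61 60
f 60 61 62
f 60 62 54
f 61 51 63
f 61 63 62
f 62 63 64
f 62 64 54
f 63 51 65
f 63 65 64
f 64 65 66
f 64 66 54
f 65 51 67
f 65 67 66
f 66 67 68
f 66 68 54
f 67 51 69
f 67 69 68
f 68 69 70
f 68 70 54
f 69 51 71
f 69 71 70
f 70 71 72
f 70 72 54
f 71 51 73
f 71 73 72
f 72 73 74
f 72 74 54
f 73 51 52
f 73 52 74
f 74 52 53
f 74 53 54
f 76 78 75
f 79 76 75
f 75 78 77
f 77 79 75
f 76 82 78
f 80 76 79
f 80 82 76
f 78 82 77
f 81 79 77
f 77 82 81
f 81 80 79
f 82 80 81
f 84 83 86
f 84 86 85
f 86 83 87
f 86 87 85
f 87 83 88
f 87 88 85
f 88 83 89
f 88 89 85
f 89 83 90
f 89 90 85
f 90 83 91
f 90 91 85
f 91 83 92
f 91 92 85
f 92 83 93
f 92 93 85
f 93 83 94
f 93 94 85
f 94 83 95
f 94 95 85
f 95 83 96
f 95 96 85
f 96 83 97
f 96 97 85
f 97 83 98
f 97 98 85
f 98 83 84
f 98 84 85



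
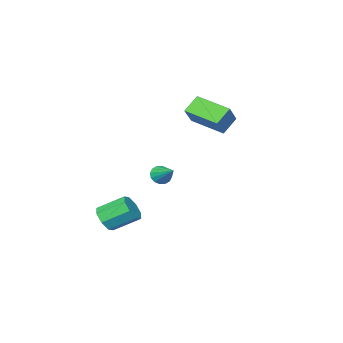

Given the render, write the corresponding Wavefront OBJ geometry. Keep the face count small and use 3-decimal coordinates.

v -1.458 -2.216 3.038
v -2.378 -2.25 3.897
v -2.041 -0.254 2.489
v -2.962 -0.287 3.348
v -0.458 -1.613 4.132
v -1.379 -1.646 4.991
v -1.042 0.35 3.583
v -1.962 0.316 4.442
v 3.977 -2.865 -3.092
v 4.606 -2.755 -2.486
v 3.552 -1.705 -1.583
v 2.923 -1.815 -2.188
v 4.639 -2.297 -2.979
v 3.586 -1.247 -2.075
v 4.285 -2.171 -3.538
v 3.231 -1.122 -2.634
v 3.75 -2.452 -3.835
v 2.696 -1.403 -2.932
v 3.348 -2.975 -3.697
v 2.294 -1.925 -2.794
v 3.314 -3.433 -3.205
v 2.261 -2.383 -2.301
v 3.669 -3.558 -2.646
v 2.615 -2.509 -1.742
v 4.204 -3.277 -2.348
v 3.15 -2.228 -1.445
v 3.142 0.792 1.024
v 3.471 0.486 1.452
v 3.358 2.048 1.756
v 3.686 0.578 1.231
v 3.755 0.727 0.956
v 3.66 0.893 0.698
v 3.426 1.032 0.528
v 3.116 1.107 0.491
v 2.813 1.097 0.597
v 2.598 1.006 0.817
v 2.53 0.857 1.093
v 2.625 0.691 1.35
v 2.859 0.551 1.52
v 3.169 0.477 1.558
f 2 4 1
f 5 2 1
f 1 4 3
f 3 5 1
f 2 8 4
f 6 2 5
f 6 8 2
f 4 8 3
f 7 5 3
f 3 8 7
f 7 6 5
f 8 6 7
f 10 9 13
f 10 13 11
f 11 13 14
f 11 14 12
f 13 9 15
f 13 15 14
f 14 15 16
f 14 16 12
f 15 9 17
f 15 17 16
f 16 17 18
f 16 18 12
f 17 9 19
f 17 19 18
f 18 19 20
f 18 20 12
f 19 9 21
f 19 21 20
f 20 21 22
f 20 22 12
f 21 9 23
f 21 23 22
f 22 23 24
f 22 24 12
f 23 9 25
f 23 25 24
f 24 25 26
f 24 26 12
f 25 9 10
f 25 10 26
f 26 10 11
f 26 11 12
f 28 27 30
f 28 30 29
f 30 27 31
f 30 31 29
f 31 27 32
f 31 32 29
f 32 27 33
f 32 33 29
f 33 27 34
f 33 34 29
f 34 27 35
f 34 35 29
f 35 27 36
f 35 36 29
f 36 27 37
f 36 37 29
f 37 27 38
f 37 38 29
f 38 27 39
f 38 39 29
f 39 27 40
f 39 40 29
f 40 27 28
f 40 28 29



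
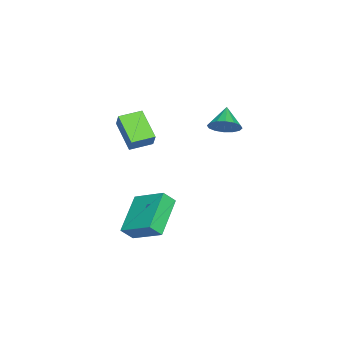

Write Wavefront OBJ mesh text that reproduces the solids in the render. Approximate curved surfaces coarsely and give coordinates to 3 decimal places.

v 0.924 3.018 2.21
v 1.341 3.159 2.829
v -0.004 2.862 2.87
v 1.203 3.51 2.718
v 0.99 3.729 2.47
v 0.76 3.757 2.152
v 0.573 3.588 1.85
v 0.481 3.265 1.645
v 0.507 2.877 1.59
v 0.645 2.526 1.702
v 0.858 2.307 1.95
v 1.089 2.278 2.267
v 1.275 2.448 2.569
v 1.368 2.77 2.775
v 2.667 0.052 -2.189
v 3.159 1.482 -1.329
v 4.495 -0.022 -3.113
v 4.988 1.408 -2.253
v 2.952 -0.408 -1.587
v 3.445 1.022 -0.727
v 4.781 -0.482 -2.511
v 5.273 0.948 -1.651
v 2.688 -0.221 3.281
v 3.098 0.01 4.014
v 3.69 0.653 2.446
v 4.099 0.884 3.178
v 3.341 -1.064 3.182
v 3.75 -0.833 3.914
v 4.342 -0.19 2.346
v 4.752 0.041 3.079
f 2 1 4
f 2 4 3
f 4 1 5
f 4 5 3
f 5 1 6
f 5 6 3
f 6 1 7
f 6 7 3
f 7 1 8
f 7 8 3
f 8 1 9
f 8 9 3
f 9 1 10
f 9 10 3
f 10 1 11
f 10 11 3
f 11 1 12
f 11 12 3
f 12 1 13
f 12 13 3
f 13 1 14
f 13 14 3
f 14 1 2
f 14 2 3
f 16 18 15
f 19 16 15
f 15 18 17
f 17 19 15
f 16 22 18
f 20 16 19
f 20 22 16
f 18 22 17
f 21 19 17
f 17 22 21
f 21 20 19
f 22 20 21
f 24 26 23
f 27 24 23
f 23 26 25
f 25 27 23
f 24 30 26
f 28 24 27
f 28 30 24
f 26 30 25
f 29 27 25
f 25 30 29
f 29 28 27
f 30 28 29



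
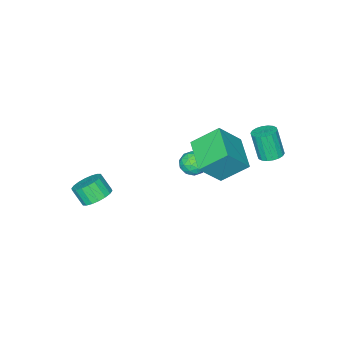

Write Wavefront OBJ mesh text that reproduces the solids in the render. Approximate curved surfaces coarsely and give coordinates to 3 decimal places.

v -1.33 0.417 -0.475
v -0.652 0.818 -0.439
v -0.688 -0.678 -0.341
v -0.01 -0.277 -0.305
v -0.531 -0.226 0.285
v -0.927 0.451 0.203
v -0.413 -0.311 -0.983
v -0.809 0.366 -1.065
v -0.085 0.369 -0.752
v -0.158 0.421 0.031
v -1.182 -0.281 -0.811
v -1.255 -0.229 -0.028
v -1.047 0.713 -0.469
v -0.293 -0.573 -0.311
v -0.599 -0.544 0.035
v -0.2 -0.307 0.057
v -1.209 0.498 -0.092
v -0.811 0.734 -0.07
v -0.74 0.12 0.355
v -0.529 -0.594 -0.71
v -0.131 -0.358 -0.688
v -1.14 0.447 -0.837
v -0.741 0.684 -0.815
v -0.6 0.02 -1.135
v -0.316 0.685 -0.632
v 0.062 0.042 -0.553
v -0.175 0.022 -0.951
v -0.408 0.419 -1
v -0.359 0.716 -0.171
v 0.019 0.073 -0.093
v -0.287 0.103 0.254
v -0.521 0.5 0.206
v -0.025 0.452 -0.356
v -1.359 0.067 -0.687
v -0.981 -0.576 -0.609
v -0.819 -0.36 -0.986
v -1.053 0.037 -1.034
v -1.402 0.098 -0.227
v -1.024 -0.545 -0.148
v -0.932 -0.279 0.22
v -1.165 0.118 0.171
v -1.315 -0.312 -0.424
v 0.06 0.575 2.135
v -0.969 1.567 3.261
v -1.143 0.967 0.691
v -2.172 1.958 1.818
v 1.132 2.202 1.682
v 0.103 3.193 2.809
v -0.071 2.593 0.239
v -1.1 3.585 1.365
v 3.578 -2.632 -2.193
v 4.319 -2.202 -1.953
v 4.424 -2.879 -1.067
v 3.682 -3.308 -1.307
v 4.035 -2 -1.765
v 4.14 -2.676 -0.879
v 3.661 -1.923 -1.662
v 3.766 -2.599 -0.775
v 3.27 -1.986 -1.664
v 3.375 -2.662 -0.777
v 2.94 -2.177 -1.771
v 3.045 -2.853 -0.884
v 2.736 -2.458 -1.961
v 2.841 -3.135 -1.075
v 2.699 -2.774 -2.198
v 2.804 -3.45 -1.311
v 2.836 -3.061 -2.433
v 2.941 -3.738 -1.547
v 3.12 -3.264 -2.621
v 3.225 -3.94 -1.735
v 3.494 -3.341 -2.725
v 3.599 -4.017 -1.838
v 3.885 -3.278 -2.723
v 3.99 -3.954 -1.836
v 4.215 -3.087 -2.616
v 4.32 -3.763 -1.729
v 4.419 -2.805 -2.425
v 4.524 -3.482 -1.539
v 4.456 -2.49 -2.189
v 4.561 -3.166 -1.302
v -2.397 3.829 1.625
v -1.952 3.33 1.454
v -1.958 2.792 3.003
v -2.403 3.291 3.175
v -1.767 3.562 1.535
v -1.773 3.024 3.084
v -1.707 3.846 1.634
v -1.713 3.308 3.183
v -1.784 4.127 1.731
v -1.79 3.589 3.281
v -1.982 4.349 1.808
v -1.988 3.811 3.357
v -2.262 4.468 1.848
v -2.268 3.93 3.397
v -2.569 4.46 1.844
v -2.575 3.922 3.393
v -2.842 4.328 1.797
v -2.848 3.79 3.346
v -3.027 4.096 1.716
v -3.033 3.558 3.265
v -3.087 3.812 1.617
v -3.093 3.274 3.166
v -3.01 3.531 1.519
v -3.016 2.993 3.069
v -2.812 3.309 1.443
v -2.818 2.771 2.992
v -2.532 3.19 1.403
v -2.538 2.652 2.952
v -2.225 3.198 1.407
v -2.231 2.66 2.956
f 1 38 17
f 38 12 41
f 17 41 6
f 38 41 17
f 1 17 13
f 17 6 18
f 13 18 2
f 17 18 13
f 1 13 22
f 13 2 23
f 22 23 8
f 13 23 22
f 1 22 34
f 22 8 37
f 34 37 11
f 22 37 34
f 1 34 38
f 34 11 42
f 38 42 12
f 34 42 38
f 2 18 29
f 18 6 32
f 29 32 10
f 18 32 29
f 6 41 19
f 41 12 40
f 19 40 5
f 41 40 19
f 12 42 39
f 42 11 35
f 39 35 3
f 42 35 39
f 11 37 36
f 37 8 24
f 36 24 7
f 37 24 36
f 8 23 28
f 23 2 25
f 28 25 9
f 23 25 28
f 4 30 16
f 30 10 31
f 16 31 5
f 30 31 16
f 4 16 14
f 16 5 15
f 14 15 3
f 16 15 14
f 4 14 21
f 14 3 20
f 21 20 7
f 14 20 21
f 4 21 26
f 21 7 27
f 26 27 9
f 21 27 26
f 4 26 30
f 26 9 33
f 30 33 10
f 26 33 30
f 5 31 19
f 31 10 32
f 19 32 6
f 31 32 19
f 3 15 39
f 15 5 40
f 39 40 12
f 15 40 39
f 7 20 36
f 20 3 35
f 36 35 11
f 20 35 36
f 9 27 28
f 27 7 24
f 28 24 8
f 27 24 28
f 10 33 29
f 33 9 25
f 29 25 2
f 33 25 29
f 44 46 43
f 47 44 43
f 43 46 45
f 45 47 43
f 44 50 46
f 48 44 47
f 48 50 44
f 46 50 45
f 49 47 45
f 45 50 49
f 49 48 47
f 50 48 49
f 52 51 55
f 52 55 53
f 53 55 56
f 53 56 54
f 55 51 57
f 55 57 56
f 56 57 58
f 56 58 54
f 57 51 59
f 57 59 58
f 58 59 60
f 58 60 54
f 59 51 61
f 59 61 60
f 60 61 62
f 60 62 54
f 61 51 63
f 61 63 62
f 62 63 64
f 62 64 54
f 63 51 65
f 63 65 64
f 64 65 66
f 64 66 54
f 65 51 67
f 65 67 66
f 66 67 68
f 66 68 54
f 67 51 69
f 67 69 68
f 68 69 70
f 68 70 54
f 69 51 71
f 69 71 70
f 70 71 72
f 70 72 54
f 71 51 73
f 71 73 72
f 72 73 74
f 72 74 54
f 73 51 75
f 73 75 74
f 74 75 76
f 74 76 54
f 75 51 77
f 75 77 76
f 76 77 78
f 76 78 54
f 77 51 79
f 77 79 78
f 78 79 80
f 78 80 54
f 79 51 52
f 79 52 80
f 80 52 53
f 80 53 54
f 82 81 85
f 82 85 83
f 83 85 86
f 83 86 84
f 85 81 87
f 85 87 86
f 86 87 88
f 86 88 84
f 87 81 89
f 87 89 88
f 88 89 90
f 88 90 84
f 89 81 91
f 89 91 90
f 90 91 92
f 90 92 84
f 91 81 93
f 91 93 92
f 92 93 94
f 92 94 84
f 93 81 95
f 93 95 94
f 94 95 96
f 94 96 84
f 95 81 97
f 95 97 96
f 96 97 98
f 96 98 84
f 97 81 99
f 97 99 98
f 98 99 100
f 98 100 84
f 99 81 101
f 99 101 100
f 100 101 102
f 100 102 84
f 101 81 103
f 101 103 102
f 102 103 104
f 102 104 84
f 103 81 105
f 103 105 104
f 104 105 106
f 104 106 84
f 105 81 107
f 105 107 106
f 106 107 108
f 106 108 84
f 107 81 109
f 107 109 108
f 108 109 110
f 108 110 84
f 109 81 82
f 109 82 110
f 110 82 83
f 110 83 84



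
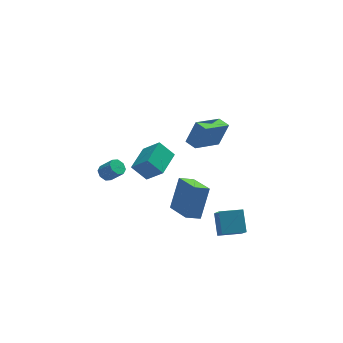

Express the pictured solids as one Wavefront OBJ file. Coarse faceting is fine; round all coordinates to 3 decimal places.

v -2.399 -3.894 2.85
v -1.637 -4.546 3.768
v -3.159 -3.574 3.708
v -2.397 -4.226 4.626
v -1.503 -2.474 3.114
v -0.741 -3.126 4.032
v -2.263 -2.154 3.972
v -1.501 -2.806 4.89
v 1.861 -2.11 -4.105
v 1.874 -3.204 -3.036
v 1.896 -1.062 -3.032
v 1.91 -2.156 -1.963
v 3.23 -2.124 -4.137
v 3.244 -3.218 -3.068
v 3.266 -1.076 -3.064
v 3.279 -2.17 -1.995
v 1.174 3.499 -0.233
v 1.785 3.619 1.274
v 2.791 4.614 -0.977
v 3.402 4.733 0.53
v 1.598 2.807 -0.35
v 2.209 2.926 1.157
v 3.215 3.921 -1.094
v 3.826 4.041 0.413
v -3.448 3.789 -2.565
v -2.984 3.85 -2.907
v -2.328 3.413 -2.098
v -2.792 3.351 -1.755
v -3.057 4.208 -2.655
v -2.401 3.771 -1.845
v -3.36 4.32 -2.35
v -2.704 3.883 -1.54
v -3.713 4.121 -2.17
v -3.057 3.683 -1.361
v -3.912 3.727 -2.222
v -3.256 3.29 -1.413
v -3.839 3.369 -2.475
v -3.183 2.932 -1.665
v -3.536 3.257 -2.78
v -2.88 2.82 -1.97
v -3.183 3.457 -2.959
v -2.527 3.019 -2.15
v 0.261 -1.112 -3.085
v 0.922 -0.35 -1.197
v -0.267 0.705 -3.634
v 0.394 1.467 -1.746
v 1.146 -0.967 -3.454
v 1.807 -0.205 -1.566
v 0.618 0.85 -4.003
v 1.279 1.612 -2.115
f 2 4 1
f 5 2 1
f 1 4 3
f 3 5 1
f 2 8 4
f 6 2 5
f 6 8 2
f 4 8 3
f 7 5 3
f 3 8 7
f 7 6 5
f 8 6 7
f 10 12 9
f 13 10 9
f 9 12 11
f 11 13 9
f 10 16 12
f 14 10 13
f 14 16 10
f 12 16 11
f 15 13 11
f 11 16 15
f 15 14 13
f 16 14 15
f 18 20 17
f 21 18 17
f 17 20 19
f 19 21 17
f 18 24 20
f 22 18 21
f 22 24 18
f 20 24 19
f 23 21 19
f 19 24 23
f 23 22 21
f 24 22 23
f 26 25 29
f 26 29 27
f 27 29 30
f 27 30 28
f 29 25 31
f 29 31 30
f 30 31 32
f 30 32 28
f 31 25 33
f 31 33 32
f 32 33 34
f 32 34 28
f 33 25 35
f 33 35 34
f 34 35 36
f 34 36 28
f 35 25 37
f 35 37 36
f 36 37 38
f 36 38 28
f 37 25 39
f 37 39 38
f 38 39 40
f 38 40 28
f 39 25 41
f 39 41 40
f 40 41 42
f 40 42 28
f 41 25 26
f 41 26 42
f 42 26 27
f 42 27 28
f 44 46 43
f 47 44 43
f 43 46 45
f 45 47 43
f 44 50 46
f 48 44 47
f 48 50 44
f 46 50 45
f 49 47 45
f 45 50 49
f 49 48 47
f 50 48 49



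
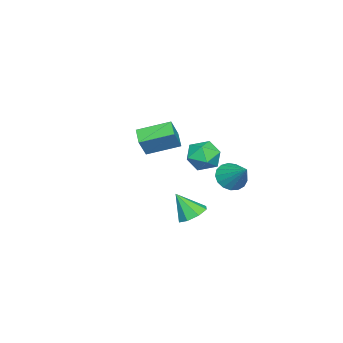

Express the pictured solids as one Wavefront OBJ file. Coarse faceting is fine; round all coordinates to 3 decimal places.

v 2.746 3.281 -0.503
v 3.592 3.357 -0.537
v 2.874 2.439 0.803
v 3.313 3.838 -0.2
v 2.701 3.993 -0.04
v 2.116 3.731 -0.152
v 1.9 3.206 -0.469
v 2.18 2.725 -0.807
v 2.791 2.57 -0.967
v 3.376 2.832 -0.855
v -2.383 3.302 -0.233
v -1.775 3.501 -0.894
v -1.557 4.458 0.873
v -2.098 3.793 -0.958
v -2.487 3.972 -0.855
v -2.852 3.999 -0.61
v -3.109 3.865 -0.278
v -3.2 3.603 0.063
v -3.104 3.272 0.337
v -2.843 2.948 0.481
v -2.476 2.705 0.46
v -2.088 2.599 0.281
v -1.768 2.654 -0.016
v -1.588 2.858 -0.362
v -1.591 3.163 -0.679
v -1.566 2.412 2.517
v -1.029 3.216 2.131
v -0.971 1.424 1.289
v -0.434 2.228 0.903
v -0.159 1.809 1.815
v -0.527 2.419 2.574
v -1.473 2.221 0.846
v -1.841 2.831 1.605
v -0.972 3.098 1.098
v -0.159 2.843 1.697
v -1.841 1.797 1.723
v -1.028 1.542 2.322
v -4.153 -2.416 0.492
v -4.899 -0.719 1.099
v -3.28 -1.868 0.031
v -4.025 -0.171 0.637
v -3.475 -2.529 1.643
v -4.22 -0.832 2.249
v -2.601 -1.981 1.181
v -3.347 -0.284 1.788
f 2 1 4
f 2 4 3
f 4 1 5
f 4 5 3
f 5 1 6
f 5 6 3
f 6 1 7
f 6 7 3
f 7 1 8
f 7 8 3
f 8 1 9
f 8 9 3
f 9 1 10
f 9 10 3
f 10 1 2
f 10 2 3
f 12 11 14
f 12 14 13
f 14 11 15
f 14 15 13
f 15 11 16
f 15 16 13
f 16 11 17
f 16 17 13
f 17 11 18
f 17 18 13
f 18 11 19
f 18 19 13
f 19 11 20
f 19 20 13
f 20 11 21
f 20 21 13
f 21 11 22
f 21 22 13
f 22 11 23
f 22 23 13
f 23 11 24
f 23 24 13
f 24 11 25
f 24 25 13
f 25 11 12
f 25 12 13
f 26 37 31
f 26 31 27
f 26 27 33
f 26 33 36
f 26 36 37
f 27 31 35
f 31 37 30
f 37 36 28
f 36 33 32
f 33 27 34
f 29 35 30
f 29 30 28
f 29 28 32
f 29 32 34
f 29 34 35
f 30 35 31
f 28 30 37
f 32 28 36
f 34 32 33
f 35 34 27
f 39 41 38
f 42 39 38
f 38 41 40
f 40 42 38
f 39 45 41
f 43 39 42
f 43 45 39
f 41 45 40
f 44 42 40
f 40 45 44
f 44 43 42
f 45 43 44



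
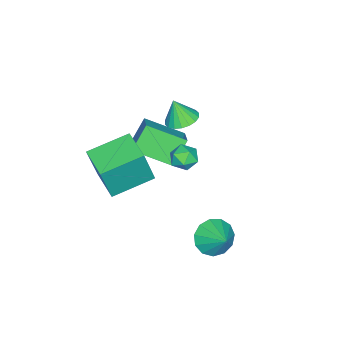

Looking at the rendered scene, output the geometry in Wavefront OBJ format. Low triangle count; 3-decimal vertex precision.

v -2.886 -0.161 3.232
v -2.219 0.171 3.315
v -2.834 -0.539 4.328
v -2.433 0.41 3.408
v -2.736 0.536 3.466
v -3.07 0.524 3.477
v -3.367 0.376 3.44
v -3.568 0.122 3.362
v -3.635 -0.189 3.258
v -3.553 -0.493 3.149
v -3.339 -0.732 3.057
v -3.035 -0.858 2.999
v -2.702 -0.846 2.987
v -2.405 -0.698 3.024
v -2.203 -0.444 3.102
v -2.137 -0.133 3.206
v -0.704 2.43 -1.728
v -0.191 1.763 -1.381
v -0.096 3.27 -1.012
v 0.057 1.936 -1.795
v 0.064 2.266 -2.188
v -0.173 2.648 -2.434
v -0.579 2.96 -2.457
v -1.024 3.105 -2.248
v -1.368 3.035 -1.874
v -1.501 2.773 -1.453
v -1.381 2.402 -1.12
v -1.046 2.04 -0.98
v -0.602 1.802 -1.077
v 0.098 1.68 4.438
v 0.57 1.669 3.987
v -0.53 1.131 3.793
v -0.058 1.12 3.342
v 0.01 0.78 3.895
v 0.398 1.12 4.293
v -0.358 1.68 3.487
v 0.03 2.02 3.885
v 0.288 1.669 3.4
v 0.515 1.113 3.652
v -0.475 1.687 4.128
v -0.248 1.131 4.38
v -4.139 -2.588 1.155
v -3.1 -1.943 1.836
v -4.667 -0.922 0.383
v -3.627 -0.277 1.065
v -3.273 -2.823 0.055
v -2.233 -2.178 0.737
v -3.8 -1.157 -0.716
v -2.761 -0.512 -0.035
v -1.923 -1.608 0.908
v -1.449 -1.842 2.743
v -0.933 -0.406 0.806
v -0.46 -0.64 2.641
v -0.48 -2.84 0.379
v -0.007 -3.074 2.214
v 0.509 -1.638 0.277
v 0.983 -1.872 2.112
f 2 1 4
f 2 4 3
f 4 1 5
f 4 5 3
f 5 1 6
f 5 6 3
f 6 1 7
f 6 7 3
f 7 1 8
f 7 8 3
f 8 1 9
f 8 9 3
f 9 1 10
f 9 10 3
f 10 1 11
f 10 11 3
f 11 1 12
f 11 12 3
f 12 1 13
f 12 13 3
f 13 1 14
f 13 14 3
f 14 1 15
f 14 15 3
f 15 1 16
f 15 16 3
f 16 1 2
f 16 2 3
f 18 17 20
f 18 20 19
f 20 17 21
f 20 21 19
f 21 17 22
f 21 22 19
f 22 17 23
f 22 23 19
f 23 17 24
f 23 24 19
f 24 17 25
f 24 25 19
f 25 17 26
f 25 26 19
f 26 17 27
f 26 27 19
f 27 17 28
f 27 28 19
f 28 17 29
f 28 29 19
f 29 17 18
f 29 18 19
f 30 41 35
f 30 35 31
f 30 31 37
f 30 37 40
f 30 40 41
f 31 35 39
f 35 41 34
f 41 40 32
f 40 37 36
f 37 31 38
f 33 39 34
f 33 34 32
f 33 32 36
f 33 36 38
f 33 38 39
f 34 39 35
f 32 34 41
f 36 32 40
f 38 36 37
f 39 38 31
f 43 45 42
f 46 43 42
f 42 45 44
f 44 46 42
f 43 49 45
f 47 43 46
f 47 49 43
f 45 49 44
f 48 46 44
f 44 49 48
f 48 47 46
f 49 47 48
f 51 53 50
f 54 51 50
f 50 53 52
f 52 54 50
f 51 57 53
f 55 51 54
f 55 57 51
f 53 57 52
f 56 54 52
f 52 57 56
f 56 55 54
f 57 55 56



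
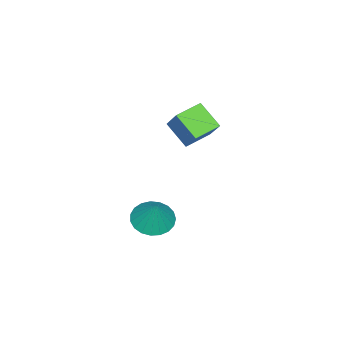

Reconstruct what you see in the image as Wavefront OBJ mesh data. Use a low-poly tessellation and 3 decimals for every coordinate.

v -2.485 0.498 0.794
v -2.765 -0.519 1.62
v -3.584 0.98 1.015
v -3.864 -0.038 1.841
v -1.956 1.218 1.859
v -2.236 0.2 2.685
v -3.055 1.699 2.08
v -3.335 0.682 2.906
v -1.563 -0.487 -3.301
v -0.701 -0.519 -3.62
v -1.057 -0.053 -1.979
v -0.802 -0.159 -3.7
v -1.035 0.145 -3.711
v -1.359 0.339 -3.65
v -1.718 0.39 -3.53
v -2.051 0.29 -3.369
v -2.299 0.055 -3.197
v -2.42 -0.273 -3.043
v -2.393 -0.639 -2.933
v -2.222 -0.978 -2.887
v -1.937 -1.232 -2.912
v -1.588 -1.358 -3.005
v -1.235 -1.333 -3.148
v -0.938 -1.162 -3.318
v -0.749 -0.874 -3.485
f 2 4 1
f 5 2 1
f 1 4 3
f 3 5 1
f 2 8 4
f 6 2 5
f 6 8 2
f 4 8 3
f 7 5 3
f 3 8 7
f 7 6 5
f 8 6 7
f 10 9 12
f 10 12 11
f 12 9 13
f 12 13 11
f 13 9 14
f 13 14 11
f 14 9 15
f 14 15 11
f 15 9 16
f 15 16 11
f 16 9 17
f 16 17 11
f 17 9 18
f 17 18 11
f 18 9 19
f 18 19 11
f 19 9 20
f 19 20 11
f 20 9 21
f 20 21 11
f 21 9 22
f 21 22 11
f 22 9 23
f 22 23 11
f 23 9 24
f 23 24 11
f 24 9 25
f 24 25 11
f 25 9 10
f 25 10 11



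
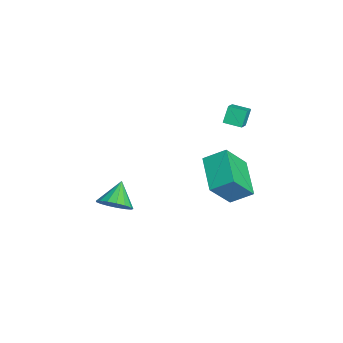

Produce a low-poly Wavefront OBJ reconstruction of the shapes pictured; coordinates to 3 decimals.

v 2.278 -2.984 0.029
v 2.687 -3.297 0.654
v 1.382 -2.596 0.811
v 2.821 -2.934 0.628
v 2.831 -2.583 0.464
v 2.714 -2.323 0.201
v 2.497 -2.215 -0.101
v 2.23 -2.283 -0.374
v 1.973 -2.511 -0.554
v 1.787 -2.848 -0.601
v 1.713 -3.216 -0.503
v 1.768 -3.531 -0.283
v 1.94 -3.72 0.008
v 2.19 -3.741 0.304
v 2.459 -3.588 0.537
v -0.759 1.057 0.156
v -0.601 2.064 0.789
v -1.279 2.021 -1.248
v -1.121 3.028 -0.614
v 1.041 1.152 -0.446
v 1.199 2.159 0.188
v 0.521 2.116 -1.849
v 0.679 3.123 -1.216
v -3.224 2.66 1.689
v -2.475 2.379 2.182
v -2.863 3.445 1.586
v -2.113 3.164 2.078
v -2.827 2.376 0.922
v -2.077 2.095 1.414
v -2.465 3.161 0.818
v -1.716 2.88 1.311
f 2 1 4
f 2 4 3
f 4 1 5
f 4 5 3
f 5 1 6
f 5 6 3
f 6 1 7
f 6 7 3
f 7 1 8
f 7 8 3
f 8 1 9
f 8 9 3
f 9 1 10
f 9 10 3
f 10 1 11
f 10 11 3
f 11 1 12
f 11 12 3
f 12 1 13
f 12 13 3
f 13 1 14
f 13 14 3
f 14 1 15
f 14 15 3
f 15 1 2
f 15 2 3
f 17 19 16
f 20 17 16
f 16 19 18
f 18 20 16
f 17 23 19
f 21 17 20
f 21 23 17
f 19 23 18
f 22 20 18
f 18 23 22
f 22 21 20
f 23 21 22
f 25 27 24
f 28 25 24
f 24 27 26
f 26 28 24
f 25 31 27
f 29 25 28
f 29 31 25
f 27 31 26
f 30 28 26
f 26 31 30
f 30 29 28
f 31 29 30



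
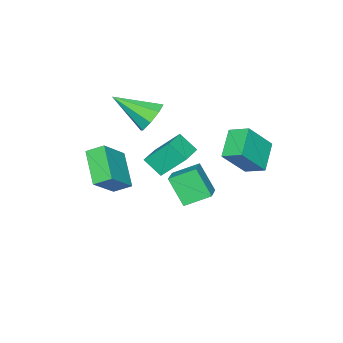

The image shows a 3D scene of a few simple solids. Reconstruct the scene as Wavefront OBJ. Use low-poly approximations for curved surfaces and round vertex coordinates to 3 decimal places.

v 3.448 -2.542 -2.666
v 2.402 -3.818 -1.518
v 3.037 -1.785 -2.198
v 1.991 -3.061 -1.051
v 4.869 -2.559 -1.389
v 3.823 -3.835 -0.242
v 4.458 -1.802 -0.922
v 3.412 -3.078 0.226
v 1.457 -1.832 1.582
v 2.3 -1.699 1.213
v 2.223 -3.528 2.718
v 2.207 -1.335 1.818
v 1.675 -1.263 2.285
v 1.015 -1.524 2.34
v 0.614 -1.966 1.951
v 0.707 -2.329 1.346
v 1.24 -2.401 0.879
v 1.9 -2.14 0.824
v 0.559 2.722 -0.703
v -0.718 2.201 0.166
v 0.437 3.729 -0.278
v -0.84 3.208 0.591
v 1.74 2.252 0.749
v 0.463 1.731 1.618
v 1.618 3.259 1.174
v 0.341 2.738 2.043
v 0.311 -0.677 -4.202
v 0.218 -1.642 -2.794
v -0.527 0.304 -3.586
v -0.62 -0.661 -2.177
v 1.54 0.021 -3.643
v 1.447 -0.944 -2.234
v 0.702 1.002 -3.026
v 0.609 0.037 -1.618
v 0.637 -2.321 -1.242
v 0.145 -1.242 0.031
v 0.501 -1.439 -2.043
v 0.009 -0.359 -0.771
v 1.971 -1.941 -1.049
v 1.479 -0.861 0.223
v 1.835 -1.058 -1.851
v 1.343 0.021 -0.578
f 2 4 1
f 5 2 1
f 1 4 3
f 3 5 1
f 2 8 4
f 6 2 5
f 6 8 2
f 4 8 3
f 7 5 3
f 3 8 7
f 7 6 5
f 8 6 7
f 10 9 12
f 10 12 11
f 12 9 13
f 12 13 11
f 13 9 14
f 13 14 11
f 14 9 15
f 14 15 11
f 15 9 16
f 15 16 11
f 16 9 17
f 16 17 11
f 17 9 18
f 17 18 11
f 18 9 10
f 18 10 11
f 20 22 19
f 23 20 19
f 19 22 21
f 21 23 19
f 20 26 22
f 24 20 23
f 24 26 20
f 22 26 21
f 25 23 21
f 21 26 25
f 25 24 23
f 26 24 25
f 28 30 27
f 31 28 27
f 27 30 29
f 29 31 27
f 28 34 30
f 32 28 31
f 32 34 28
f 30 34 29
f 33 31 29
f 29 34 33
f 33 32 31
f 34 32 33
f 36 38 35
f 39 36 35
f 35 38 37
f 37 39 35
f 36 42 38
f 40 36 39
f 40 42 36
f 38 42 37
f 41 39 37
f 37 42 41
f 41 40 39
f 42 40 41



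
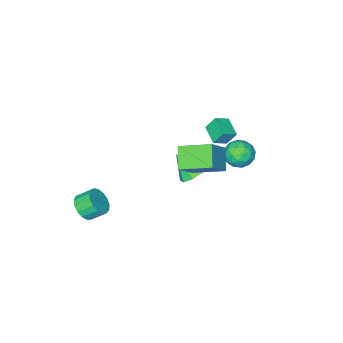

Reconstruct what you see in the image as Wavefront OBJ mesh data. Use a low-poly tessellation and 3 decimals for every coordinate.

v 0.562 3.485 1.555
v -0.144 2.614 2.46
v -0.493 4.951 2.144
v -1.199 4.081 3.048
v 1.839 3.859 2.912
v 1.133 2.989 3.816
v 0.784 5.326 3.5
v 0.078 4.455 4.405
v 3.61 -2.043 -3.791
v 4.062 -2.349 -3.1
v 3.461 -1.743 -2.439
v 3.01 -1.437 -3.129
v 4.278 -2.007 -3.218
v 3.677 -1.401 -2.556
v 4.34 -1.673 -3.467
v 3.74 -1.067 -2.805
v 4.236 -1.424 -3.79
v 3.635 -0.818 -3.128
v 3.988 -1.317 -4.113
v 3.387 -0.71 -3.452
v 3.654 -1.376 -4.363
v 3.053 -0.769 -3.701
v 3.31 -1.588 -4.481
v 2.709 -0.981 -3.819
v 3.034 -1.904 -4.441
v 2.434 -1.298 -3.78
v 2.891 -2.252 -4.253
v 2.29 -1.646 -3.591
v 2.912 -2.552 -3.958
v 2.312 -1.946 -3.296
v 3.094 -2.736 -3.625
v 2.493 -2.13 -2.963
v 3.393 -2.761 -3.33
v 2.793 -2.155 -2.668
v 3.743 -2.621 -3.141
v 3.142 -2.015 -2.479
v -3.032 -0.613 -3.829
v -2.161 -0.431 -3.961
v -2.628 -1.627 -2.551
v -2.458 0.006 -3.519
v -3.091 0.081 -3.259
v -3.69 -0.251 -3.333
v -3.904 -0.796 -3.697
v -3.607 -1.233 -4.138
v -2.973 -1.308 -4.398
v -2.375 -0.976 -4.325
v -4.294 1.56 0.541
v -4.698 0.418 0.886
v -3.455 1.395 0.978
v -3.86 0.253 1.323
v -3.92 1.167 -0.323
v -4.325 0.025 0.022
v -3.082 1.002 0.114
v -3.486 -0.14 0.459
v -2.686 4.702 1.671
v -2.15 4.389 0.985
v -2.65 3.351 2.315
v -2.114 3.038 1.629
v -1.779 3.653 2.235
v -1.801 4.488 1.836
v -2.999 3.252 1.464
v -3.021 4.087 1.065
v -2.343 3.493 0.857
v -1.589 3.741 1.333
v -3.211 3.999 1.967
v -2.457 4.247 2.443
v -2.421 4.664 1.271
v -2.379 3.076 2.029
v -2.182 3.437 2.385
v -1.867 3.253 1.981
v -2.216 4.722 1.772
v -1.901 4.538 1.369
v -1.683 4.105 2.103
v -2.899 3.202 1.931
v -2.584 3.018 1.528
v -2.933 4.487 1.319
v -2.618 4.303 0.915
v -3.117 3.635 1.197
v -2.219 3.954 0.793
v -2.198 3.16 1.172
v -2.718 3.286 1.074
v -2.731 3.776 0.84
v -1.776 4.099 1.073
v -1.755 3.305 1.452
v -1.559 3.666 1.808
v -1.572 4.157 1.574
v -1.89 3.572 0.998
v -3.045 4.435 1.848
v -3.024 3.641 2.227
v -3.228 3.583 1.726
v -3.241 4.074 1.492
v -2.602 4.58 2.128
v -2.581 3.786 2.507
v -2.069 3.964 2.46
v -2.082 4.454 2.226
v -2.91 4.168 2.302
f 2 4 1
f 5 2 1
f 1 4 3
f 3 5 1
f 2 8 4
f 6 2 5
f 6 8 2
f 4 8 3
f 7 5 3
f 3 8 7
f 7 6 5
f 8 6 7
f 10 9 13
f 10 13 11
f 11 13 14
f 11 14 12
f 13 9 15
f 13 15 14
f 14 15 16
f 14 16 12
f 15 9 17
f 15 17 16
f 16 17 18
f 16 18 12
f 17 9 19
f 17 19 18
f 18 19 20
f 18 20 12
f 19 9 21
f 19 21 20
f 20 21 22
f 20 22 12
f 21 9 23
f 21 23 22
f 22 23 24
f 22 24 12
f 23 9 25
f 23 25 24
f 24 25 26
f 24 26 12
f 25 9 27
f 25 27 26
f 26 27 28
f 26 28 12
f 27 9 29
f 27 29 28
f 28 29 30
f 28 30 12
f 29 9 31
f 29 31 30
f 30 31 32
f 30 32 12
f 31 9 33
f 31 33 32
f 32 33 34
f 32 34 12
f 33 9 35
f 33 35 34
f 34 35 36
f 34 36 12
f 35 9 10
f 35 10 36
f 36 10 11
f 36 11 12
f 38 37 40
f 38 40 39
f 40 37 41
f 40 41 39
f 41 37 42
f 41 42 39
f 42 37 43
f 42 43 39
f 43 37 44
f 43 44 39
f 44 37 45
f 44 45 39
f 45 37 46
f 45 46 39
f 46 37 38
f 46 38 39
f 48 50 47
f 51 48 47
f 47 50 49
f 49 51 47
f 48 54 50
f 52 48 51
f 52 54 48
f 50 54 49
f 53 51 49
f 49 54 53
f 53 52 51
f 54 52 53
f 55 92 71
f 92 66 95
f 71 95 60
f 92 95 71
f 55 71 67
f 71 60 72
f 67 72 56
f 71 72 67
f 55 67 76
f 67 56 77
f 76 77 62
f 67 77 76
f 55 76 88
f 76 62 91
f 88 91 65
f 76 91 88
f 55 88 92
f 88 65 96
f 92 96 66
f 88 96 92
f 56 72 83
f 72 60 86
f 83 86 64
f 72 86 83
f 60 95 73
f 95 66 94
f 73 94 59
f 95 94 73
f 66 96 93
f 96 65 89
f 93 89 57
f 96 89 93
f 65 91 90
f 91 62 78
f 90 78 61
f 91 78 90
f 62 77 82
f 77 56 79
f 82 79 63
f 77 79 82
f 58 84 70
f 84 64 85
f 70 85 59
f 84 85 70
f 58 70 68
f 70 59 69
f 68 69 57
f 70 69 68
f 58 68 75
f 68 57 74
f 75 74 61
f 68 74 75
f 58 75 80
f 75 61 81
f 80 81 63
f 75 81 80
f 58 80 84
f 80 63 87
f 84 87 64
f 80 87 84
f 59 85 73
f 85 64 86
f 73 86 60
f 85 86 73
f 57 69 93
f 69 59 94
f 93 94 66
f 69 94 93
f 61 74 90
f 74 57 89
f 90 89 65
f 74 89 90
f 63 81 82
f 81 61 78
f 82 78 62
f 81 78 82
f 64 87 83
f 87 63 79
f 83 79 56
f 87 79 83

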